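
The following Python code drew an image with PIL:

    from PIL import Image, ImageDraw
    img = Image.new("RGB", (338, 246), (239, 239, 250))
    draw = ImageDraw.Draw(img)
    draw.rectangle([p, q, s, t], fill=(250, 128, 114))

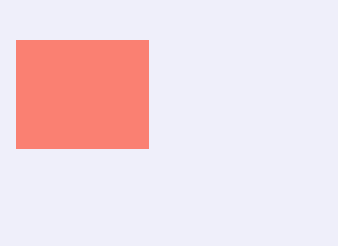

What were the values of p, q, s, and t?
p = 16, q = 40, s = 148, t = 148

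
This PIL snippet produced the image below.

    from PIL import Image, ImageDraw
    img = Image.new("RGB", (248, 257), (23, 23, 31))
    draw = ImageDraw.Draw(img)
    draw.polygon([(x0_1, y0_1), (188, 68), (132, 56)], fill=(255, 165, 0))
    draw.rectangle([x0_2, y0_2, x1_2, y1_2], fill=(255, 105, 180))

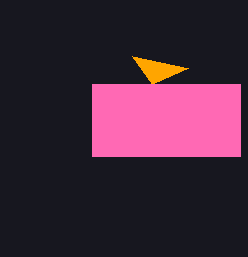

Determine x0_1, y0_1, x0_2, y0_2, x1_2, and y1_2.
x0_1 = 152; y0_1 = 84; x0_2 = 92; y0_2 = 84; x1_2 = 240; y1_2 = 156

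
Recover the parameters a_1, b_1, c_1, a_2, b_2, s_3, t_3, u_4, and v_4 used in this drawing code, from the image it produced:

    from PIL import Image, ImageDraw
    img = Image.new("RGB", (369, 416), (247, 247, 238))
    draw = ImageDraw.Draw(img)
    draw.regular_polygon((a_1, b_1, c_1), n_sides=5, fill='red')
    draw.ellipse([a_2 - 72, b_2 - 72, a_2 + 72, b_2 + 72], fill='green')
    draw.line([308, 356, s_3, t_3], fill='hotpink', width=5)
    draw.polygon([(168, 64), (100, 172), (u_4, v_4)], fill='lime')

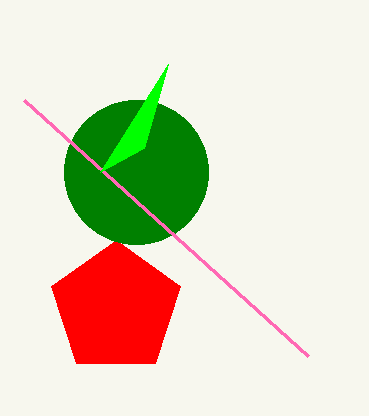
a_1 = 116, b_1 = 308, c_1 = 68, a_2 = 136, b_2 = 172, s_3 = 24, t_3 = 100, u_4 = 144, v_4 = 148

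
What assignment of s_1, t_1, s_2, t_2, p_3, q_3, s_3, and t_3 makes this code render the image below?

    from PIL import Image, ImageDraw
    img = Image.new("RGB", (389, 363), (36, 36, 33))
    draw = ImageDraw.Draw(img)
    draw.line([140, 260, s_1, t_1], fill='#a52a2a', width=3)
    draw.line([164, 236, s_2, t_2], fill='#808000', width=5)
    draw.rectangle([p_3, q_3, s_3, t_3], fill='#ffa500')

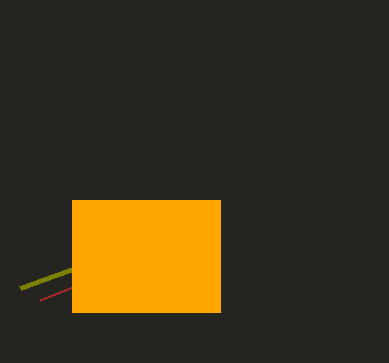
s_1 = 40; t_1 = 300; s_2 = 20; t_2 = 288; p_3 = 72; q_3 = 200; s_3 = 220; t_3 = 312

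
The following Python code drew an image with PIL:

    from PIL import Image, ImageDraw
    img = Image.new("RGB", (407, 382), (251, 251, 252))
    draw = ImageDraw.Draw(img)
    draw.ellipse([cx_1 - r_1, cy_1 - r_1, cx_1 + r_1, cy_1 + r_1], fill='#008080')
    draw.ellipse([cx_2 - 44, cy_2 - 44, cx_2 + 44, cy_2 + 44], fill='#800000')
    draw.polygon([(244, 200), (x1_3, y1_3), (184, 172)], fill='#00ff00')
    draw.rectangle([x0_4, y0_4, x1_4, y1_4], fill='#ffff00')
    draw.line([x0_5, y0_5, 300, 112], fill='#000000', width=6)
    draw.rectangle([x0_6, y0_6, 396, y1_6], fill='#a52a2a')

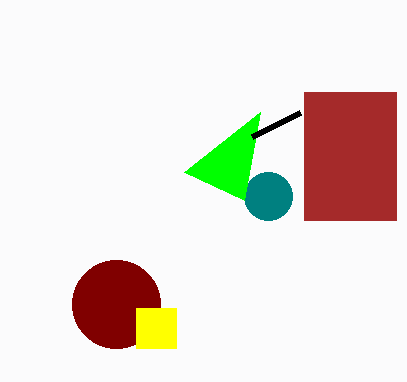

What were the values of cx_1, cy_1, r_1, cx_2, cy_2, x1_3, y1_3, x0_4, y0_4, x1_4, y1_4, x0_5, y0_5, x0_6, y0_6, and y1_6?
cx_1 = 268
cy_1 = 196
r_1 = 24
cx_2 = 116
cy_2 = 304
x1_3 = 260
y1_3 = 112
x0_4 = 136
y0_4 = 308
x1_4 = 176
y1_4 = 348
x0_5 = 252
y0_5 = 136
x0_6 = 304
y0_6 = 92
y1_6 = 220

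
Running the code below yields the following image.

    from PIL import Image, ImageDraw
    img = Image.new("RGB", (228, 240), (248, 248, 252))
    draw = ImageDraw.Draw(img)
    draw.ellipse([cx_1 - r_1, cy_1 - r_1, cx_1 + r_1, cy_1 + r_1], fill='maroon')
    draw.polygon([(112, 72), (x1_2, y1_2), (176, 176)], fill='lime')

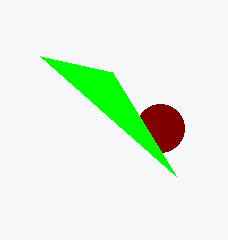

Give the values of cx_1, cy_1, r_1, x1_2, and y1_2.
cx_1 = 160; cy_1 = 128; r_1 = 24; x1_2 = 40; y1_2 = 56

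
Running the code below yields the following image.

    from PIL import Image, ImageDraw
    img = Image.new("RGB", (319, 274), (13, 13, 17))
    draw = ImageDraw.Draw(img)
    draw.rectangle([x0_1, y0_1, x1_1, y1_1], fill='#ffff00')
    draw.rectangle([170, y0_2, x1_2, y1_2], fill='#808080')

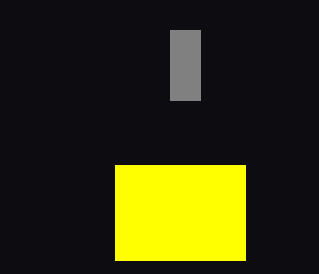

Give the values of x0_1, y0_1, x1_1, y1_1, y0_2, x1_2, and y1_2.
x0_1 = 115; y0_1 = 165; x1_1 = 245; y1_1 = 260; y0_2 = 30; x1_2 = 200; y1_2 = 100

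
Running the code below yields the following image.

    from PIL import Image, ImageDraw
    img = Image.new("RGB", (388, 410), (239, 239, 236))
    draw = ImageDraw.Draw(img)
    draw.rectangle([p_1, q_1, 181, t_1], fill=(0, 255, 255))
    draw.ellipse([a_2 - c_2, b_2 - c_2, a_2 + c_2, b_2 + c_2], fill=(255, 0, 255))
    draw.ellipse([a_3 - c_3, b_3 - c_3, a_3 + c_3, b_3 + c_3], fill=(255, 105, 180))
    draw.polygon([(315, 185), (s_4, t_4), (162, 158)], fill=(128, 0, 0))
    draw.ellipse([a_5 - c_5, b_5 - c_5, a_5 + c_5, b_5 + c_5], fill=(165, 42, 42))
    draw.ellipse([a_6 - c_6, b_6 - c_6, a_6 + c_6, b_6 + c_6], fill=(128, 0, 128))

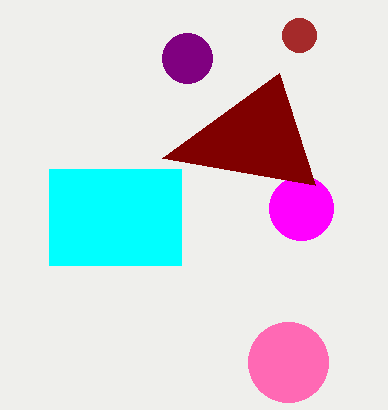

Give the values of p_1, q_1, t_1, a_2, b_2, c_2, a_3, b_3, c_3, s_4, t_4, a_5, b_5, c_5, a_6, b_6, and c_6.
p_1 = 49
q_1 = 169
t_1 = 265
a_2 = 301
b_2 = 208
c_2 = 32
a_3 = 288
b_3 = 362
c_3 = 40
s_4 = 279
t_4 = 73
a_5 = 299
b_5 = 35
c_5 = 17
a_6 = 187
b_6 = 58
c_6 = 25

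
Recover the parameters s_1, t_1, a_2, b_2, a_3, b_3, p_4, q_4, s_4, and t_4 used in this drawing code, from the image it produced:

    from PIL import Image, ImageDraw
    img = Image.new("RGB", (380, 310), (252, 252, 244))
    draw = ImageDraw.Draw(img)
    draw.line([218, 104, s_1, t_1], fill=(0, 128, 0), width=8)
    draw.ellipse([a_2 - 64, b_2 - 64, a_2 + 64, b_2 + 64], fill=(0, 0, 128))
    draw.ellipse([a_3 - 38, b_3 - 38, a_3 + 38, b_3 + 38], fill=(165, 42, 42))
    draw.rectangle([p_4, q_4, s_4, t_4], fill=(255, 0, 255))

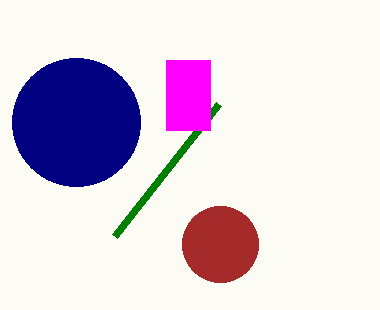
s_1 = 114; t_1 = 236; a_2 = 76; b_2 = 122; a_3 = 220; b_3 = 244; p_4 = 166; q_4 = 60; s_4 = 210; t_4 = 130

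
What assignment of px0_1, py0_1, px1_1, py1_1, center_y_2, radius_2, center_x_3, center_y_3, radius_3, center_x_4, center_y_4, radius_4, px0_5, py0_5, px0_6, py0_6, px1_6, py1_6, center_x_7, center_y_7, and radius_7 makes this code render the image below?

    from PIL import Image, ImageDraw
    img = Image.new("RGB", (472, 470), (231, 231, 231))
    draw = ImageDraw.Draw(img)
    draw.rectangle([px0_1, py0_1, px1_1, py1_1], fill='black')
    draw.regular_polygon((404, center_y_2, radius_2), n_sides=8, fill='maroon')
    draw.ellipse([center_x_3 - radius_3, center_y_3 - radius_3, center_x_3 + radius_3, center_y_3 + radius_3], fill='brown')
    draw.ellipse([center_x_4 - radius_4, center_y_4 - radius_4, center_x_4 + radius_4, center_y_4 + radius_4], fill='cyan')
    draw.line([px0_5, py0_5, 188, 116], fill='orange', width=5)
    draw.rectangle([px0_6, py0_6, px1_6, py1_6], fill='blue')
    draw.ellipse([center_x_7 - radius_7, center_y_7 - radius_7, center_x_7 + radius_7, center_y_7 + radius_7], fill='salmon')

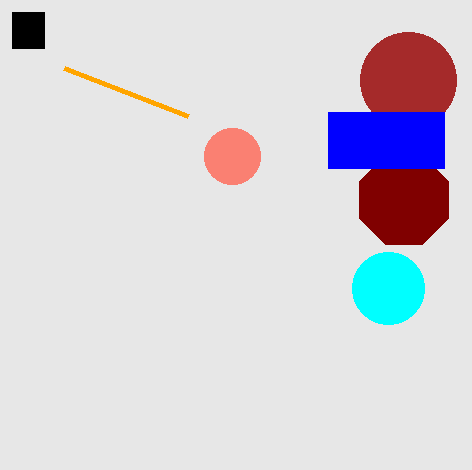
px0_1 = 12; py0_1 = 12; px1_1 = 44; py1_1 = 48; center_y_2 = 200; radius_2 = 48; center_x_3 = 408; center_y_3 = 80; radius_3 = 48; center_x_4 = 388; center_y_4 = 288; radius_4 = 36; px0_5 = 64; py0_5 = 68; px0_6 = 328; py0_6 = 112; px1_6 = 444; py1_6 = 168; center_x_7 = 232; center_y_7 = 156; radius_7 = 28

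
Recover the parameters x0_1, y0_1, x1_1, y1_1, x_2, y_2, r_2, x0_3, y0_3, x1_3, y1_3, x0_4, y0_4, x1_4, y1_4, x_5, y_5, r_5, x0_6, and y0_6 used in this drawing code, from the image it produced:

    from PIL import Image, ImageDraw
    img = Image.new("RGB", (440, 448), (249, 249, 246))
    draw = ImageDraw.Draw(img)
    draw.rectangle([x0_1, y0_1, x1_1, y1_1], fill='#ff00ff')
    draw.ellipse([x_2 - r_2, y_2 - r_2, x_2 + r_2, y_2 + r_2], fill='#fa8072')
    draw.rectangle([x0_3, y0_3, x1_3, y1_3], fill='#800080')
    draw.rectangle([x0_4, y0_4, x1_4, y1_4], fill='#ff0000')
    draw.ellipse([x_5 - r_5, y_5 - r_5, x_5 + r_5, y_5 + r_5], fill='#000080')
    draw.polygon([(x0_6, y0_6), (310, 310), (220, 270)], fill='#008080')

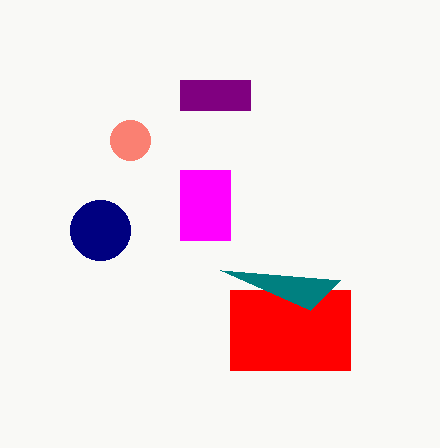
x0_1 = 180; y0_1 = 170; x1_1 = 230; y1_1 = 240; x_2 = 130; y_2 = 140; r_2 = 20; x0_3 = 180; y0_3 = 80; x1_3 = 250; y1_3 = 110; x0_4 = 230; y0_4 = 290; x1_4 = 350; y1_4 = 370; x_5 = 100; y_5 = 230; r_5 = 30; x0_6 = 340; y0_6 = 280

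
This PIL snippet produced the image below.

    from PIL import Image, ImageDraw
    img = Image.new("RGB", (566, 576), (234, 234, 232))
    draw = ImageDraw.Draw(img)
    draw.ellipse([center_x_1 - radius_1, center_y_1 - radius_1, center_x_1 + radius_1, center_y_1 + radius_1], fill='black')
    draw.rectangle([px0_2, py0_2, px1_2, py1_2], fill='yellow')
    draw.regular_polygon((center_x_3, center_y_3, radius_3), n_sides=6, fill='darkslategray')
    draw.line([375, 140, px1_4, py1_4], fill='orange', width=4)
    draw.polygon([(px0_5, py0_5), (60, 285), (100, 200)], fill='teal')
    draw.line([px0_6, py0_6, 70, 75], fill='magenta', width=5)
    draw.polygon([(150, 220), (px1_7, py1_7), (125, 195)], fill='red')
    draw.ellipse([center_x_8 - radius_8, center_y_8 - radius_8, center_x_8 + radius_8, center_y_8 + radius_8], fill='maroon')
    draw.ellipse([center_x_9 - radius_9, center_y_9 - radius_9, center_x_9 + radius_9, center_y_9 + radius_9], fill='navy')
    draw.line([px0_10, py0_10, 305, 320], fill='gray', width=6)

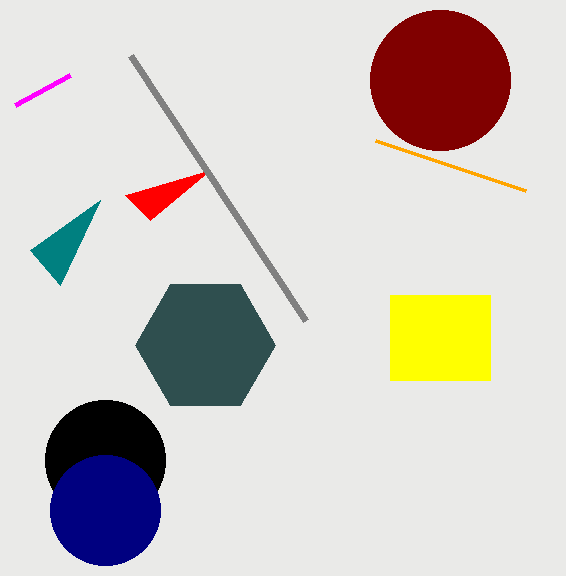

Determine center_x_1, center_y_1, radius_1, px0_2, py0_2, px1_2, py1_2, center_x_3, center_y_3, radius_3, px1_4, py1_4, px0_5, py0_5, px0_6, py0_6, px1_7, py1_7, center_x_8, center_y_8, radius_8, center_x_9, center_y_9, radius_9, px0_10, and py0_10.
center_x_1 = 105
center_y_1 = 460
radius_1 = 60
px0_2 = 390
py0_2 = 295
px1_2 = 490
py1_2 = 380
center_x_3 = 205
center_y_3 = 345
radius_3 = 70
px1_4 = 525
py1_4 = 190
px0_5 = 30
py0_5 = 250
px0_6 = 15
py0_6 = 105
px1_7 = 210
py1_7 = 170
center_x_8 = 440
center_y_8 = 80
radius_8 = 70
center_x_9 = 105
center_y_9 = 510
radius_9 = 55
px0_10 = 130
py0_10 = 55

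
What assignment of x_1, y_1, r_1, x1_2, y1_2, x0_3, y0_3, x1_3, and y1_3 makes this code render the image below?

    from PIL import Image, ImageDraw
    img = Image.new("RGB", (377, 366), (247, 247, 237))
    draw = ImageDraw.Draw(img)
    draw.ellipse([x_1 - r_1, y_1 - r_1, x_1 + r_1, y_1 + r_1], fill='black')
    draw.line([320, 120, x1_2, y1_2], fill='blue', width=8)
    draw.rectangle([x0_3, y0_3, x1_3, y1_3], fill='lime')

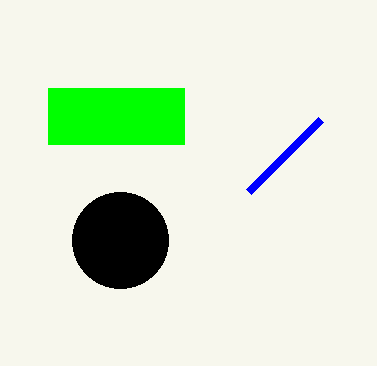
x_1 = 120; y_1 = 240; r_1 = 48; x1_2 = 248; y1_2 = 192; x0_3 = 48; y0_3 = 88; x1_3 = 184; y1_3 = 144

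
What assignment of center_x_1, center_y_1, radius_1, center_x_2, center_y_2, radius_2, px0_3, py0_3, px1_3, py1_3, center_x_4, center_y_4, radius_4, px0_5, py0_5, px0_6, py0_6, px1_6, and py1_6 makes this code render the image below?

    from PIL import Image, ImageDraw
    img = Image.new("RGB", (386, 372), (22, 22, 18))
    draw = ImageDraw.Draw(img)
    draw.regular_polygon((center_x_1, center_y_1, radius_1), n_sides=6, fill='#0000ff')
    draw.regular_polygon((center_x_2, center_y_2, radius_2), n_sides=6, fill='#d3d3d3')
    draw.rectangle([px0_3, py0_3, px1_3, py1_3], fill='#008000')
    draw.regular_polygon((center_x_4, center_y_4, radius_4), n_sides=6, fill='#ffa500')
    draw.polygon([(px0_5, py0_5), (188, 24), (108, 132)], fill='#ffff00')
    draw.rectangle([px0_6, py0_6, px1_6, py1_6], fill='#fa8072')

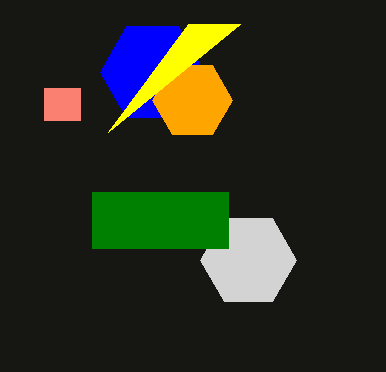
center_x_1 = 152
center_y_1 = 72
radius_1 = 52
center_x_2 = 248
center_y_2 = 260
radius_2 = 48
px0_3 = 92
py0_3 = 192
px1_3 = 228
py1_3 = 248
center_x_4 = 192
center_y_4 = 100
radius_4 = 40
px0_5 = 240
py0_5 = 24
px0_6 = 44
py0_6 = 88
px1_6 = 80
py1_6 = 120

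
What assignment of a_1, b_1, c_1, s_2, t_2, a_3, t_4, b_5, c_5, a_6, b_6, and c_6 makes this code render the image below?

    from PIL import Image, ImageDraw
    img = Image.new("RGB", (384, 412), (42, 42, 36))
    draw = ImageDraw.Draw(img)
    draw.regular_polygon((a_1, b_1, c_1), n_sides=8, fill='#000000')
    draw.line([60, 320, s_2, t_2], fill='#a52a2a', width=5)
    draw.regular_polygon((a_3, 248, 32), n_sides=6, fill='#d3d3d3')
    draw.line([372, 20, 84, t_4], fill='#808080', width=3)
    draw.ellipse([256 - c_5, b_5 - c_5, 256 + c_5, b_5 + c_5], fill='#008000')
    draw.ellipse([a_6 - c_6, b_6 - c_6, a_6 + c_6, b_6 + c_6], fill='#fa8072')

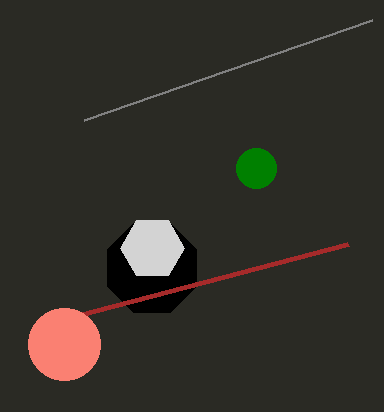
a_1 = 152, b_1 = 268, c_1 = 48, s_2 = 348, t_2 = 244, a_3 = 152, t_4 = 120, b_5 = 168, c_5 = 20, a_6 = 64, b_6 = 344, c_6 = 36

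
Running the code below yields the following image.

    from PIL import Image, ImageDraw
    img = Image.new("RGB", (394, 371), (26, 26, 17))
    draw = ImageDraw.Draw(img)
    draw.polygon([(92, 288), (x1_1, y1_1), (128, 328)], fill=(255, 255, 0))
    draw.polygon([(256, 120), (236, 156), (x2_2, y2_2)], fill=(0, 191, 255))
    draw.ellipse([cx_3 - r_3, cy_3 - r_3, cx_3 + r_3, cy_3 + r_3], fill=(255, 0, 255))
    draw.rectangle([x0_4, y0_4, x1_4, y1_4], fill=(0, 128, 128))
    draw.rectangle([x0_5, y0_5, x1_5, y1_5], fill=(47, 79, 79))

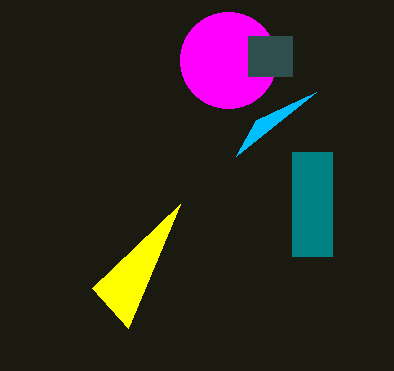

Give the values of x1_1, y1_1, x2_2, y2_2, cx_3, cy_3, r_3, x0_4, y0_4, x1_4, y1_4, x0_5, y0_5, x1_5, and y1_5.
x1_1 = 180; y1_1 = 204; x2_2 = 316; y2_2 = 92; cx_3 = 228; cy_3 = 60; r_3 = 48; x0_4 = 292; y0_4 = 152; x1_4 = 332; y1_4 = 256; x0_5 = 248; y0_5 = 36; x1_5 = 292; y1_5 = 76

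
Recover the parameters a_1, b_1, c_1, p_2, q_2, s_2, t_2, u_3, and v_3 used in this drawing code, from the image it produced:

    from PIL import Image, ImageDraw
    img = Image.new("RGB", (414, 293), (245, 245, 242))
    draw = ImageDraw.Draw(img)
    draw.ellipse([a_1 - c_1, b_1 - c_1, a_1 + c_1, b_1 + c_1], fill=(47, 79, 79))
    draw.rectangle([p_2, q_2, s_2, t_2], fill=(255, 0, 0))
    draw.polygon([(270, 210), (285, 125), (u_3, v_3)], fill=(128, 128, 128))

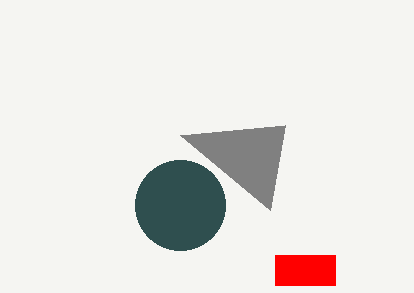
a_1 = 180; b_1 = 205; c_1 = 45; p_2 = 275; q_2 = 255; s_2 = 335; t_2 = 285; u_3 = 180; v_3 = 135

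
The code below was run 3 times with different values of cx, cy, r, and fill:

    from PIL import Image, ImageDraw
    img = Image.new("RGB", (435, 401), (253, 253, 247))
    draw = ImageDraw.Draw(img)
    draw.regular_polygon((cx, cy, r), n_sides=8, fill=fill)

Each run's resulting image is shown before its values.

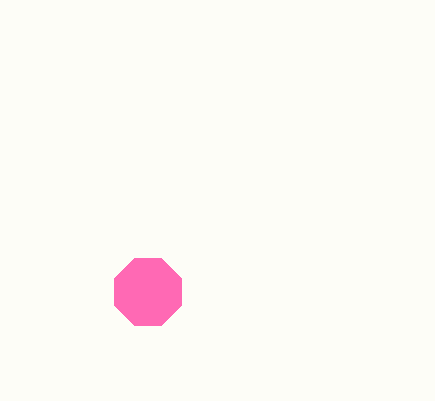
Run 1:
cx = 148; cy = 292; r = 36; fill = 'hotpink'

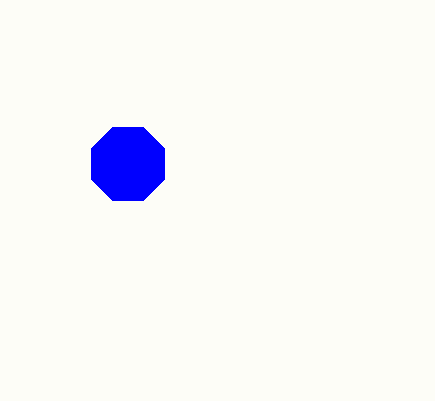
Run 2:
cx = 128
cy = 164
r = 40
fill = 'blue'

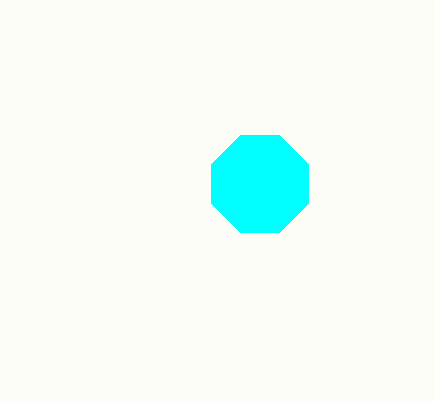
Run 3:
cx = 260
cy = 184
r = 52
fill = 'cyan'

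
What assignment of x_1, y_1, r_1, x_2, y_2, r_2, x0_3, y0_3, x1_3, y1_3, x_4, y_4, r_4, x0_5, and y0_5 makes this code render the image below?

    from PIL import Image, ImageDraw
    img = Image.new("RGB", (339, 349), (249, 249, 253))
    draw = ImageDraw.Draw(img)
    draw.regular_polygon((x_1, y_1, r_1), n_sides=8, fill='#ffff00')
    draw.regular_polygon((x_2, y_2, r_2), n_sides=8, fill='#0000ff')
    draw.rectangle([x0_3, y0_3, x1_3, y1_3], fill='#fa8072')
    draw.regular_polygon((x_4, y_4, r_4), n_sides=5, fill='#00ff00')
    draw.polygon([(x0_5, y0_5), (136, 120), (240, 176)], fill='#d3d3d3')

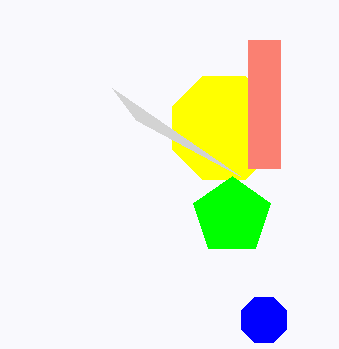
x_1 = 224; y_1 = 128; r_1 = 56; x_2 = 264; y_2 = 320; r_2 = 24; x0_3 = 248; y0_3 = 40; x1_3 = 280; y1_3 = 168; x_4 = 232; y_4 = 216; r_4 = 40; x0_5 = 112; y0_5 = 88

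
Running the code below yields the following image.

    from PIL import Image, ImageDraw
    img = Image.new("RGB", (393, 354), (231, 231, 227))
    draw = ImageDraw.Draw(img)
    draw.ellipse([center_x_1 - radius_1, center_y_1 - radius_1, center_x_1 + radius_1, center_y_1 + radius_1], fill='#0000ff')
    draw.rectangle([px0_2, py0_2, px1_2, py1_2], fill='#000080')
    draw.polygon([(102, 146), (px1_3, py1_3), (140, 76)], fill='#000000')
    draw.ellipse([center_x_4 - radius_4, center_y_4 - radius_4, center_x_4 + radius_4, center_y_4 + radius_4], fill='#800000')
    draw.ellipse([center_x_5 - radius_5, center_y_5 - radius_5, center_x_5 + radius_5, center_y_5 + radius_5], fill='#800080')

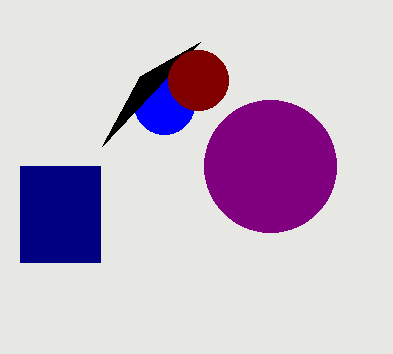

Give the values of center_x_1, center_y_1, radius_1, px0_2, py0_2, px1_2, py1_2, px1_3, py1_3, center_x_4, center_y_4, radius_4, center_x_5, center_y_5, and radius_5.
center_x_1 = 164
center_y_1 = 104
radius_1 = 30
px0_2 = 20
py0_2 = 166
px1_2 = 100
py1_2 = 262
px1_3 = 200
py1_3 = 42
center_x_4 = 198
center_y_4 = 80
radius_4 = 30
center_x_5 = 270
center_y_5 = 166
radius_5 = 66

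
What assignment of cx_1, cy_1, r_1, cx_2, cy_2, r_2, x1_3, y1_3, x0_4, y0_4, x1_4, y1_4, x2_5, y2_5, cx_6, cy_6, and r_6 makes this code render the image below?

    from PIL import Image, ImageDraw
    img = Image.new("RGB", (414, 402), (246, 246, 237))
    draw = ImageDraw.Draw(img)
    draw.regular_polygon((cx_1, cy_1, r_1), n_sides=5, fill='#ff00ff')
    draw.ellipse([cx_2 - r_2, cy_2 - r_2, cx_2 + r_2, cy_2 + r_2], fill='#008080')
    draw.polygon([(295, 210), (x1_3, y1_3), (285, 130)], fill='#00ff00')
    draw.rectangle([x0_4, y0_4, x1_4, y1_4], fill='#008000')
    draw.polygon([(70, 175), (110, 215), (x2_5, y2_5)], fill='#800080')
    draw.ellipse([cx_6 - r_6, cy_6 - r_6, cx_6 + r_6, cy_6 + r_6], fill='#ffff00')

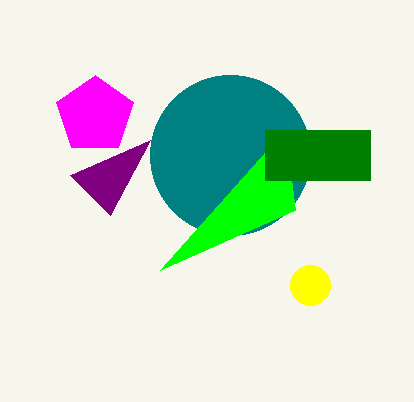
cx_1 = 95
cy_1 = 115
r_1 = 40
cx_2 = 230
cy_2 = 155
r_2 = 80
x1_3 = 160
y1_3 = 270
x0_4 = 265
y0_4 = 130
x1_4 = 370
y1_4 = 180
x2_5 = 150
y2_5 = 140
cx_6 = 310
cy_6 = 285
r_6 = 20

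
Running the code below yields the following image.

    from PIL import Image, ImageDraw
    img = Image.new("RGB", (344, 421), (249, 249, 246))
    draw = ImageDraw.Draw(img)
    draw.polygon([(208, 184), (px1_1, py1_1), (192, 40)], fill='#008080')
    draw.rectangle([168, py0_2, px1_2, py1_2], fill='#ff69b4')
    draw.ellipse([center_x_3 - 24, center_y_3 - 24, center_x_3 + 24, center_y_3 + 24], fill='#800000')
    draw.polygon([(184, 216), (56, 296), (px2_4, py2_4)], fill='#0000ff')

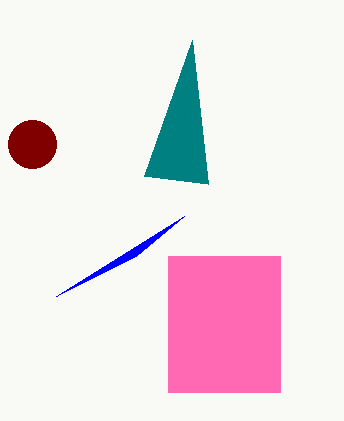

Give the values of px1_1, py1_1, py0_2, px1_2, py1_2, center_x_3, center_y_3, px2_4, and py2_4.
px1_1 = 144
py1_1 = 176
py0_2 = 256
px1_2 = 280
py1_2 = 392
center_x_3 = 32
center_y_3 = 144
px2_4 = 136
py2_4 = 256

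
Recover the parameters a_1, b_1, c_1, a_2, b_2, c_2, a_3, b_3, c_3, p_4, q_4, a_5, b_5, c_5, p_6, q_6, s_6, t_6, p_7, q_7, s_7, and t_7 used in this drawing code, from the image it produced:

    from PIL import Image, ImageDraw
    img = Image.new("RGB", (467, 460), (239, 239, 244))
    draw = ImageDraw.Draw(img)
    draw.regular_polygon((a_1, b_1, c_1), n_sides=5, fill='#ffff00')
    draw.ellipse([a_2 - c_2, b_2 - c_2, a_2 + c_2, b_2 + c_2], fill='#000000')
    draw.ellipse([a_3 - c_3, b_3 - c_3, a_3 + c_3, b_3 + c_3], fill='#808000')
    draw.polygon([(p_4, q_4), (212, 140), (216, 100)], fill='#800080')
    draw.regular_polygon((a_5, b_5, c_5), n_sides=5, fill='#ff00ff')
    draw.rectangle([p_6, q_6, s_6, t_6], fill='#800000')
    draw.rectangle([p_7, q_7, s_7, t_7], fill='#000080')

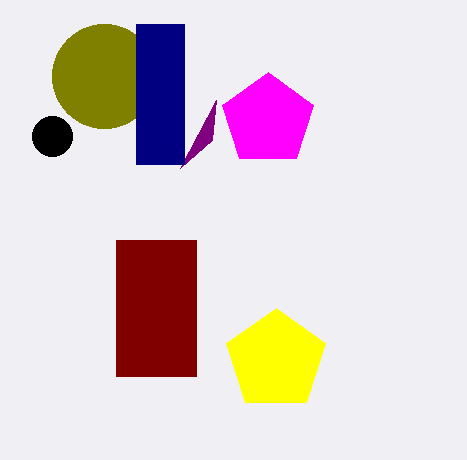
a_1 = 276
b_1 = 360
c_1 = 52
a_2 = 52
b_2 = 136
c_2 = 20
a_3 = 104
b_3 = 76
c_3 = 52
p_4 = 180
q_4 = 168
a_5 = 268
b_5 = 120
c_5 = 48
p_6 = 116
q_6 = 240
s_6 = 196
t_6 = 376
p_7 = 136
q_7 = 24
s_7 = 184
t_7 = 164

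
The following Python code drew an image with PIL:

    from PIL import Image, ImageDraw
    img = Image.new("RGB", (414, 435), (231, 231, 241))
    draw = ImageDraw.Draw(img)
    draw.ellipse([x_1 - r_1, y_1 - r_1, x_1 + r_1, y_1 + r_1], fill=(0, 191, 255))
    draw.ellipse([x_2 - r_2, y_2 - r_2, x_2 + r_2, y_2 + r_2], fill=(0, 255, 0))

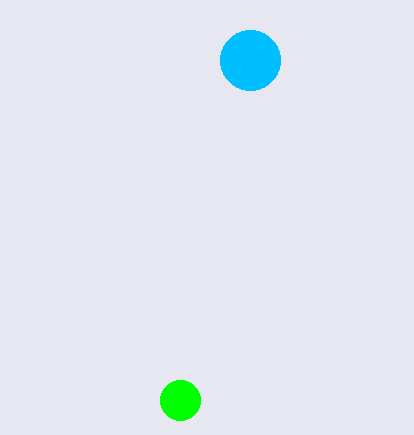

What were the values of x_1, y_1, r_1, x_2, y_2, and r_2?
x_1 = 250
y_1 = 60
r_1 = 30
x_2 = 180
y_2 = 400
r_2 = 20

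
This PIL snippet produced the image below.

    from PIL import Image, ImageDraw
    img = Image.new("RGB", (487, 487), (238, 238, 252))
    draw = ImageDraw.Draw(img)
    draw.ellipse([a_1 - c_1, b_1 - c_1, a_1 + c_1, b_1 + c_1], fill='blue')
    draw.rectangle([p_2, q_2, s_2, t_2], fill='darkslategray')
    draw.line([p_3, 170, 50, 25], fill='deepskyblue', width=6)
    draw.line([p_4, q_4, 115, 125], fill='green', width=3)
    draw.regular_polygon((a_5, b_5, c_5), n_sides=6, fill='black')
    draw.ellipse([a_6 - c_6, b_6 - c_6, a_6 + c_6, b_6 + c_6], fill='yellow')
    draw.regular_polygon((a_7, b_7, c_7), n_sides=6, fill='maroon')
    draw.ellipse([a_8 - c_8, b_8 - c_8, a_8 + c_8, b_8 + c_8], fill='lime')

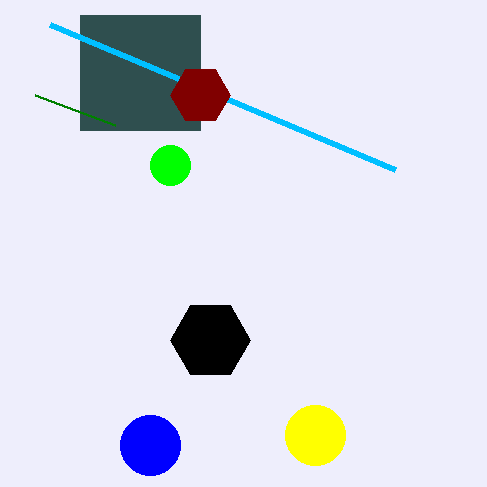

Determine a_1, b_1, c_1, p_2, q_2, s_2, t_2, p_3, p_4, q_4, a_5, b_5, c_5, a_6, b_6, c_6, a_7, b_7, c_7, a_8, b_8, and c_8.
a_1 = 150
b_1 = 445
c_1 = 30
p_2 = 80
q_2 = 15
s_2 = 200
t_2 = 130
p_3 = 395
p_4 = 35
q_4 = 95
a_5 = 210
b_5 = 340
c_5 = 40
a_6 = 315
b_6 = 435
c_6 = 30
a_7 = 200
b_7 = 95
c_7 = 30
a_8 = 170
b_8 = 165
c_8 = 20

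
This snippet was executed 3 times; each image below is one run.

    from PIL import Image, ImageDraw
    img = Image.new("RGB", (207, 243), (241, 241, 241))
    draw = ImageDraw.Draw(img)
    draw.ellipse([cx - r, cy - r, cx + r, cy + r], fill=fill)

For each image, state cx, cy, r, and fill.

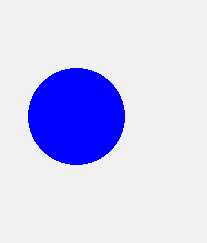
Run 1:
cx = 76; cy = 116; r = 48; fill = 'blue'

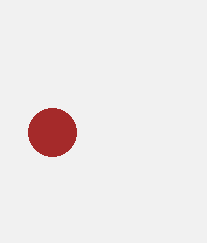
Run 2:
cx = 52; cy = 132; r = 24; fill = 'brown'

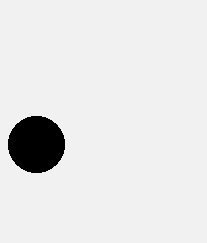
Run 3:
cx = 36
cy = 144
r = 28
fill = 'black'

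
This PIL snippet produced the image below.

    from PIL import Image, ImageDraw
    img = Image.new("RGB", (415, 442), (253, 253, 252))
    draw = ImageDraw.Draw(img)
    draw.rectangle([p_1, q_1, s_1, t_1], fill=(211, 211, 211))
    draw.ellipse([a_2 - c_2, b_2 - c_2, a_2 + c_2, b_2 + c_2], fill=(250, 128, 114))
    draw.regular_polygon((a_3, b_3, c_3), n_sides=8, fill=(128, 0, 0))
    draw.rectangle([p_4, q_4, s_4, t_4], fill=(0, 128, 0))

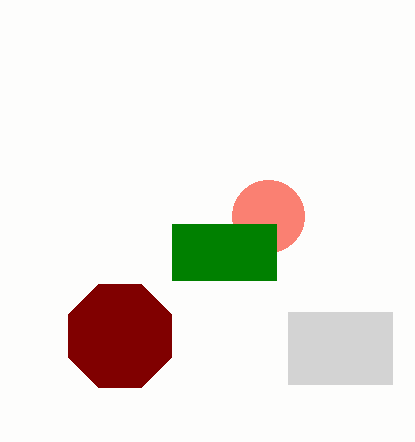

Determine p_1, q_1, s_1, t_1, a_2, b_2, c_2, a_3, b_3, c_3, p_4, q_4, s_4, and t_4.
p_1 = 288, q_1 = 312, s_1 = 392, t_1 = 384, a_2 = 268, b_2 = 216, c_2 = 36, a_3 = 120, b_3 = 336, c_3 = 56, p_4 = 172, q_4 = 224, s_4 = 276, t_4 = 280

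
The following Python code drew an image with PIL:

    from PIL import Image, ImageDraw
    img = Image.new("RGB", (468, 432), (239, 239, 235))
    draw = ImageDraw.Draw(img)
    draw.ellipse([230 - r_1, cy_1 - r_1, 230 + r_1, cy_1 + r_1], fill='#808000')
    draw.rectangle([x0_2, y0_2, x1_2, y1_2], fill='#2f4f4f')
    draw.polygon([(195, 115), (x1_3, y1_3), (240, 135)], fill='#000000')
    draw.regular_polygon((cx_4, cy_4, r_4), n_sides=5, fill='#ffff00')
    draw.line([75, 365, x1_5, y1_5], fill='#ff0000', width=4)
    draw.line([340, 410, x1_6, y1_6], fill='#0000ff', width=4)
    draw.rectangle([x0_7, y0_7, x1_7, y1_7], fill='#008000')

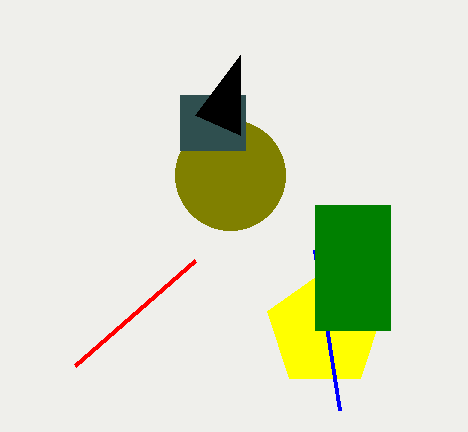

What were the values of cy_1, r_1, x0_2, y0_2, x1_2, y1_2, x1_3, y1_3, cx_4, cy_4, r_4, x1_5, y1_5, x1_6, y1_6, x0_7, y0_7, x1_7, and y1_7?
cy_1 = 175; r_1 = 55; x0_2 = 180; y0_2 = 95; x1_2 = 245; y1_2 = 150; x1_3 = 240; y1_3 = 55; cx_4 = 325; cy_4 = 330; r_4 = 60; x1_5 = 195; y1_5 = 260; x1_6 = 315; y1_6 = 250; x0_7 = 315; y0_7 = 205; x1_7 = 390; y1_7 = 330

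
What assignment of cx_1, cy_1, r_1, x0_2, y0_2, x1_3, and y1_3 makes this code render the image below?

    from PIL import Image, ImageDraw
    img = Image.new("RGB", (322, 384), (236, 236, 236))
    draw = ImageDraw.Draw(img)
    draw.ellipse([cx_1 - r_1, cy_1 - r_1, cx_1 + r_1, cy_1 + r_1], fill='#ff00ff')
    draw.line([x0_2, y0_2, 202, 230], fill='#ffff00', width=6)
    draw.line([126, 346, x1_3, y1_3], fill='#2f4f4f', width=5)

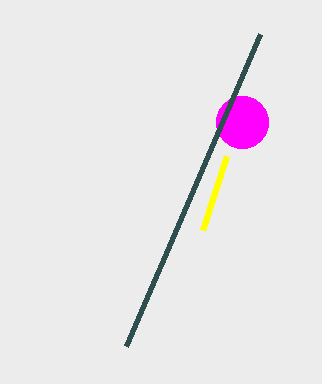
cx_1 = 242
cy_1 = 122
r_1 = 26
x0_2 = 226
y0_2 = 156
x1_3 = 260
y1_3 = 34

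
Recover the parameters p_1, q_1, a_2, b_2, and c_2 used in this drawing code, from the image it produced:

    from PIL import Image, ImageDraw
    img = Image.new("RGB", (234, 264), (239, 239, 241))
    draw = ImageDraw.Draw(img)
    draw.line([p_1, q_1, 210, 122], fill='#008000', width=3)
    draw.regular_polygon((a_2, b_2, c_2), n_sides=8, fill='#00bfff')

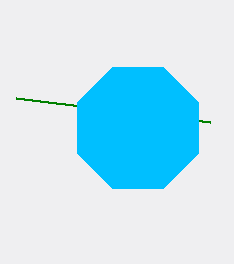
p_1 = 16
q_1 = 98
a_2 = 138
b_2 = 128
c_2 = 66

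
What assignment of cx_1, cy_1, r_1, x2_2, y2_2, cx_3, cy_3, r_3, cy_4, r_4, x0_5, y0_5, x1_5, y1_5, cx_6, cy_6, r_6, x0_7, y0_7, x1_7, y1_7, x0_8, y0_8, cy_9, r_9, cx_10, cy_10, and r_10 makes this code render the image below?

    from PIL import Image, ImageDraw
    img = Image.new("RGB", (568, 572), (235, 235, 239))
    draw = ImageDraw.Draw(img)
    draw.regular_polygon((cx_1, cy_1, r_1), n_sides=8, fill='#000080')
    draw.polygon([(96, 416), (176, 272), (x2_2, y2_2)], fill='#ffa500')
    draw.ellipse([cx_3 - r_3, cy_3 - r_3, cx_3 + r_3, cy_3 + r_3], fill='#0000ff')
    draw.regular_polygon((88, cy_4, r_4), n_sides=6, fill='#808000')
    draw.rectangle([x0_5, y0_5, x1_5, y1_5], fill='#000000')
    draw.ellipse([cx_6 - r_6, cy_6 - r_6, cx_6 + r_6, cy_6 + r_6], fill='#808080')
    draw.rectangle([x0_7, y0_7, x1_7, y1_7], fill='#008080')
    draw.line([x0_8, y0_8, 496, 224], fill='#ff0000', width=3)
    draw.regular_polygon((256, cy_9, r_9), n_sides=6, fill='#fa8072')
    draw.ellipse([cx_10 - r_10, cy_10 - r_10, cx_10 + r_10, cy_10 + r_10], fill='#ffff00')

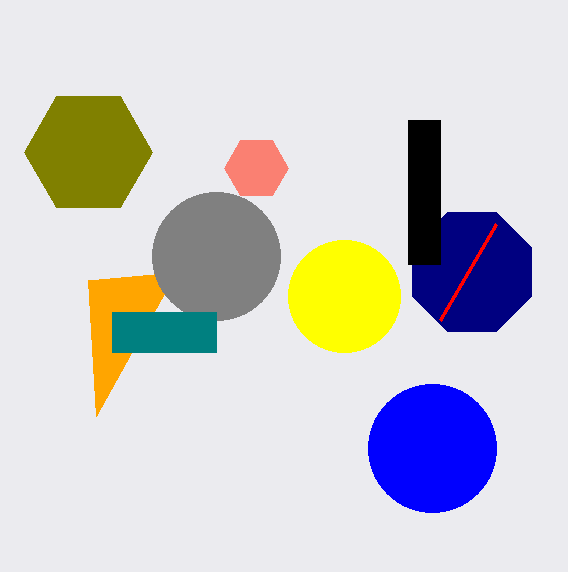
cx_1 = 472; cy_1 = 272; r_1 = 64; x2_2 = 88; y2_2 = 280; cx_3 = 432; cy_3 = 448; r_3 = 64; cy_4 = 152; r_4 = 64; x0_5 = 408; y0_5 = 120; x1_5 = 440; y1_5 = 264; cx_6 = 216; cy_6 = 256; r_6 = 64; x0_7 = 112; y0_7 = 312; x1_7 = 216; y1_7 = 352; x0_8 = 440; y0_8 = 320; cy_9 = 168; r_9 = 32; cx_10 = 344; cy_10 = 296; r_10 = 56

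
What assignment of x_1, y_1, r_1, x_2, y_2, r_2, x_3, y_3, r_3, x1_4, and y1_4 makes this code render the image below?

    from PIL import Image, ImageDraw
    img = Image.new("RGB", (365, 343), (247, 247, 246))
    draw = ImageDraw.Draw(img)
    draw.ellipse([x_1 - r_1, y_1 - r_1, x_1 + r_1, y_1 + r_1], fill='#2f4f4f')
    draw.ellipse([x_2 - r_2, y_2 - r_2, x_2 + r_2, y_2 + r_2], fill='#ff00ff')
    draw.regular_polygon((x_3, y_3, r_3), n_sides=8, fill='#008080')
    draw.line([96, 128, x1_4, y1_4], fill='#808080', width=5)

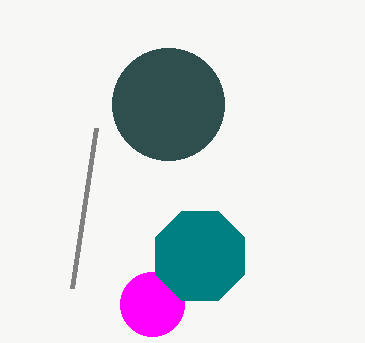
x_1 = 168; y_1 = 104; r_1 = 56; x_2 = 152; y_2 = 304; r_2 = 32; x_3 = 200; y_3 = 256; r_3 = 48; x1_4 = 72; y1_4 = 288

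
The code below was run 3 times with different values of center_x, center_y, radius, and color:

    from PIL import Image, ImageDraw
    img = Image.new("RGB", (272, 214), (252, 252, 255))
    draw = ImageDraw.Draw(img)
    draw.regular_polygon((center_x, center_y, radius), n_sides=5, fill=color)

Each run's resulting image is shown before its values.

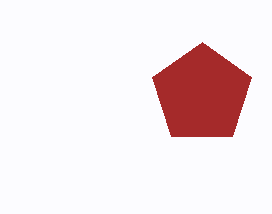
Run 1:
center_x = 202
center_y = 94
radius = 52
color = 'brown'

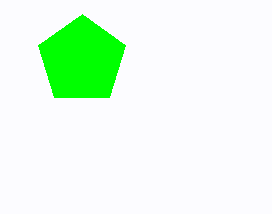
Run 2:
center_x = 82, center_y = 60, radius = 46, color = 'lime'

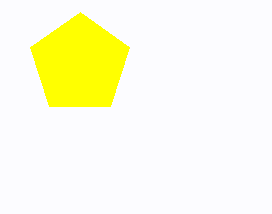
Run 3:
center_x = 80; center_y = 64; radius = 52; color = 'yellow'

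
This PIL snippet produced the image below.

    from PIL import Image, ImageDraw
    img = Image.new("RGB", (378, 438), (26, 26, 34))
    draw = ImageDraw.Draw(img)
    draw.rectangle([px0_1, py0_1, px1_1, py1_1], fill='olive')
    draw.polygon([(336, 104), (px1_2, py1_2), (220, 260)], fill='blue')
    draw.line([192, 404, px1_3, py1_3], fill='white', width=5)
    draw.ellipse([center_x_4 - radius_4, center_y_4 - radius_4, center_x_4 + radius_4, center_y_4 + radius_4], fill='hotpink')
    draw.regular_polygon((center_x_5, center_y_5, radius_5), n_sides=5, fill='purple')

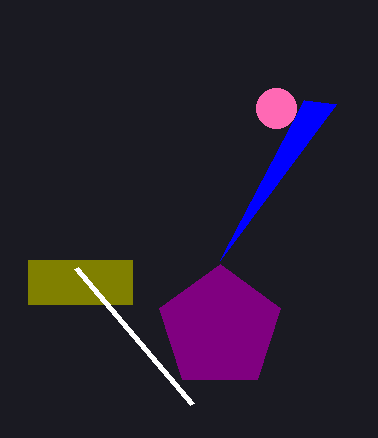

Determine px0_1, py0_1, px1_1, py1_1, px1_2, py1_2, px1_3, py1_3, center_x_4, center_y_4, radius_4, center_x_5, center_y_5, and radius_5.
px0_1 = 28
py0_1 = 260
px1_1 = 132
py1_1 = 304
px1_2 = 304
py1_2 = 100
px1_3 = 76
py1_3 = 268
center_x_4 = 276
center_y_4 = 108
radius_4 = 20
center_x_5 = 220
center_y_5 = 328
radius_5 = 64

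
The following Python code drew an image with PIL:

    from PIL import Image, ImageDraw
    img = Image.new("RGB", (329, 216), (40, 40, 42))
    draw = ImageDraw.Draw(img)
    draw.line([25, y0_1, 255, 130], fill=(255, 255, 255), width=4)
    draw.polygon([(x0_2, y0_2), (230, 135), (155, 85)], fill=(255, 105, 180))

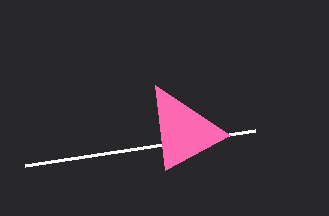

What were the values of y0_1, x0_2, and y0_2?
y0_1 = 165
x0_2 = 165
y0_2 = 170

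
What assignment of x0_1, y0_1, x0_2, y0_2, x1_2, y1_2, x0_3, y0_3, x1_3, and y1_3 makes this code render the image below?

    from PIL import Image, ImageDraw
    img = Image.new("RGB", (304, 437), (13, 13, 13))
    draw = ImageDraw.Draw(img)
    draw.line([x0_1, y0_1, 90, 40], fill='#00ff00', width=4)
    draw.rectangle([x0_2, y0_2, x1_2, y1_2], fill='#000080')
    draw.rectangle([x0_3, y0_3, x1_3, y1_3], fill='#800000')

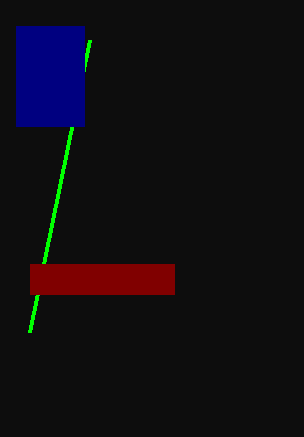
x0_1 = 30; y0_1 = 332; x0_2 = 16; y0_2 = 26; x1_2 = 84; y1_2 = 126; x0_3 = 30; y0_3 = 264; x1_3 = 174; y1_3 = 294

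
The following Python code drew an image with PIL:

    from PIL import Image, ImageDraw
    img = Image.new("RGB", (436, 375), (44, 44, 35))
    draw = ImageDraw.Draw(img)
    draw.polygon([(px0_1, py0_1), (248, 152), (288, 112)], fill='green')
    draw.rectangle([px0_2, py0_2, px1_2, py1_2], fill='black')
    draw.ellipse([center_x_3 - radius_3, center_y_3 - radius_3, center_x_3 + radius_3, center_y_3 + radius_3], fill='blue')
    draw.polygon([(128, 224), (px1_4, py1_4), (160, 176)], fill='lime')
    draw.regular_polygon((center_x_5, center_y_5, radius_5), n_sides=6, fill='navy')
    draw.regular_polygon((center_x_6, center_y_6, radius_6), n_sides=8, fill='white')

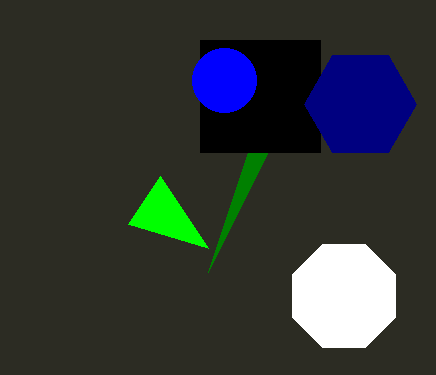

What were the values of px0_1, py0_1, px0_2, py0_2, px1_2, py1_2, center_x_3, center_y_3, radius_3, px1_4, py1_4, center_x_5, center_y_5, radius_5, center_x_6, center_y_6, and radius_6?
px0_1 = 208; py0_1 = 272; px0_2 = 200; py0_2 = 40; px1_2 = 320; py1_2 = 152; center_x_3 = 224; center_y_3 = 80; radius_3 = 32; px1_4 = 208; py1_4 = 248; center_x_5 = 360; center_y_5 = 104; radius_5 = 56; center_x_6 = 344; center_y_6 = 296; radius_6 = 56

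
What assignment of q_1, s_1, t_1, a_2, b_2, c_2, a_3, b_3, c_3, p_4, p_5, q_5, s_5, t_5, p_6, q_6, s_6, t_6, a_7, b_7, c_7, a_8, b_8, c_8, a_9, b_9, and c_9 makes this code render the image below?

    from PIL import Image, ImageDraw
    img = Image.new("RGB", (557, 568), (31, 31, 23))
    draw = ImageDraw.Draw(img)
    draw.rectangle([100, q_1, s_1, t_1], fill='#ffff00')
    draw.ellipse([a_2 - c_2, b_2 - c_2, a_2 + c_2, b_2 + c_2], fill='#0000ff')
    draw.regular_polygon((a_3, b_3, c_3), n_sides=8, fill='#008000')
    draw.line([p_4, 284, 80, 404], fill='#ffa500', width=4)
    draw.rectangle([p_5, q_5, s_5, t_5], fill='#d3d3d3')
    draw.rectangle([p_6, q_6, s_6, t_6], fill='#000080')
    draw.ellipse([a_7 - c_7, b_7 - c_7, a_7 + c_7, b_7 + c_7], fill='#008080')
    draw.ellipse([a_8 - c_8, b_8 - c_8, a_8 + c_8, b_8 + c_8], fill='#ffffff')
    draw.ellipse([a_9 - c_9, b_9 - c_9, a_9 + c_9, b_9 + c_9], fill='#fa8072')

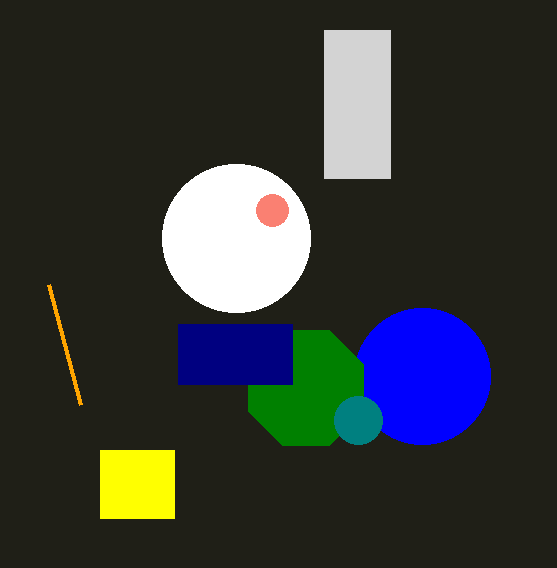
q_1 = 450
s_1 = 174
t_1 = 518
a_2 = 422
b_2 = 376
c_2 = 68
a_3 = 306
b_3 = 388
c_3 = 62
p_4 = 48
p_5 = 324
q_5 = 30
s_5 = 390
t_5 = 178
p_6 = 178
q_6 = 324
s_6 = 292
t_6 = 384
a_7 = 358
b_7 = 420
c_7 = 24
a_8 = 236
b_8 = 238
c_8 = 74
a_9 = 272
b_9 = 210
c_9 = 16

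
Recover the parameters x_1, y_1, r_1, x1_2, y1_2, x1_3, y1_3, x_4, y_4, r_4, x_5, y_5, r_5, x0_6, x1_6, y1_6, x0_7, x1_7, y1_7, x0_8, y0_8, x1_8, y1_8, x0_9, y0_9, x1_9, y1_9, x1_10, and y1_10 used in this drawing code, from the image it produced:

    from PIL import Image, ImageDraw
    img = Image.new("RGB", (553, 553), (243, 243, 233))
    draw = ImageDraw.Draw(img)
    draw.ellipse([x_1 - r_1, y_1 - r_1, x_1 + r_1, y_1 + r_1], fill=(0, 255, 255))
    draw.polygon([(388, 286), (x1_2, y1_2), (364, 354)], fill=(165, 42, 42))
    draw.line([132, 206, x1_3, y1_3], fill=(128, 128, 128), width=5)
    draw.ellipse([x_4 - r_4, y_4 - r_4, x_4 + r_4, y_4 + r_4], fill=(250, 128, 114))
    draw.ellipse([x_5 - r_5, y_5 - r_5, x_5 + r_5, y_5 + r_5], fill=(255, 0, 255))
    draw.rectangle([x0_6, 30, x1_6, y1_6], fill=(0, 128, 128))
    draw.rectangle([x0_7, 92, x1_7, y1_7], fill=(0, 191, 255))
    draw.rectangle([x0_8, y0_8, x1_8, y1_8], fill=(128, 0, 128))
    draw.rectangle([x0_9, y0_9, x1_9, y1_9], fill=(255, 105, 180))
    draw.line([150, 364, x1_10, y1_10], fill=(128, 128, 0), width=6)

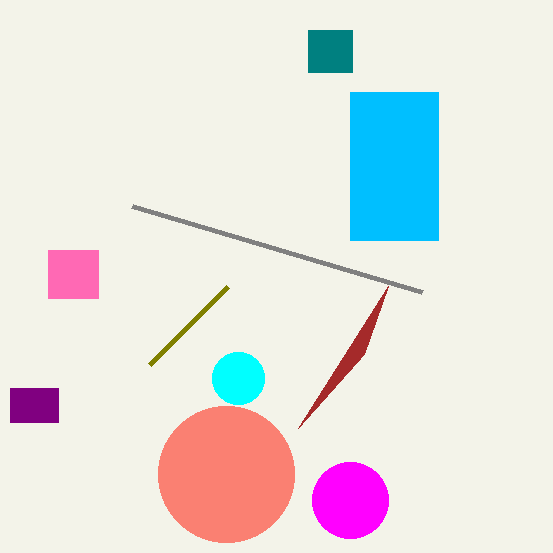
x_1 = 238
y_1 = 378
r_1 = 26
x1_2 = 298
y1_2 = 428
x1_3 = 422
y1_3 = 292
x_4 = 226
y_4 = 474
r_4 = 68
x_5 = 350
y_5 = 500
r_5 = 38
x0_6 = 308
x1_6 = 352
y1_6 = 72
x0_7 = 350
x1_7 = 438
y1_7 = 240
x0_8 = 10
y0_8 = 388
x1_8 = 58
y1_8 = 422
x0_9 = 48
y0_9 = 250
x1_9 = 98
y1_9 = 298
x1_10 = 228
y1_10 = 286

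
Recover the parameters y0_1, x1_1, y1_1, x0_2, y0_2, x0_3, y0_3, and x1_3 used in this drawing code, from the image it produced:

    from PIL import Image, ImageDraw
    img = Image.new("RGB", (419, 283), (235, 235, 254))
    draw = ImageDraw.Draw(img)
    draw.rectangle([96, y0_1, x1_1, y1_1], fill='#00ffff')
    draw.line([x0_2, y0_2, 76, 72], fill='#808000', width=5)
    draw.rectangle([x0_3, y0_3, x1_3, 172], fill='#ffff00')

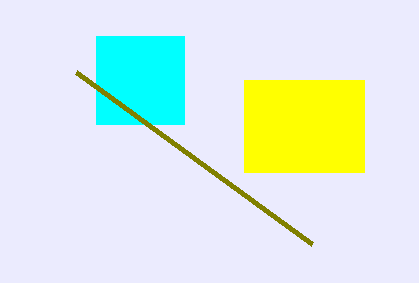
y0_1 = 36, x1_1 = 184, y1_1 = 124, x0_2 = 312, y0_2 = 244, x0_3 = 244, y0_3 = 80, x1_3 = 364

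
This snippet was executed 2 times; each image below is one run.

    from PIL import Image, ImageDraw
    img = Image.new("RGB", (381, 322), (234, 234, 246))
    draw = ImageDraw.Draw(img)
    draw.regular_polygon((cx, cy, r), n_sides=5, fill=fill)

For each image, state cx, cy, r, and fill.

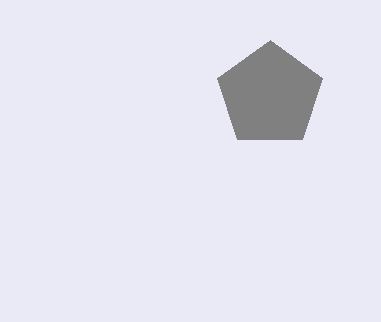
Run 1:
cx = 270, cy = 95, r = 55, fill = 'gray'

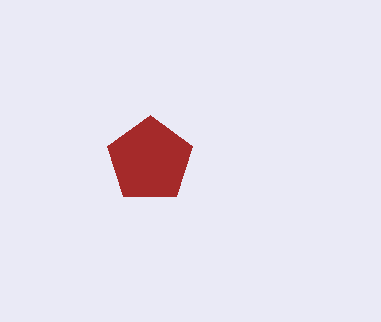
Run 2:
cx = 150
cy = 160
r = 45
fill = 'brown'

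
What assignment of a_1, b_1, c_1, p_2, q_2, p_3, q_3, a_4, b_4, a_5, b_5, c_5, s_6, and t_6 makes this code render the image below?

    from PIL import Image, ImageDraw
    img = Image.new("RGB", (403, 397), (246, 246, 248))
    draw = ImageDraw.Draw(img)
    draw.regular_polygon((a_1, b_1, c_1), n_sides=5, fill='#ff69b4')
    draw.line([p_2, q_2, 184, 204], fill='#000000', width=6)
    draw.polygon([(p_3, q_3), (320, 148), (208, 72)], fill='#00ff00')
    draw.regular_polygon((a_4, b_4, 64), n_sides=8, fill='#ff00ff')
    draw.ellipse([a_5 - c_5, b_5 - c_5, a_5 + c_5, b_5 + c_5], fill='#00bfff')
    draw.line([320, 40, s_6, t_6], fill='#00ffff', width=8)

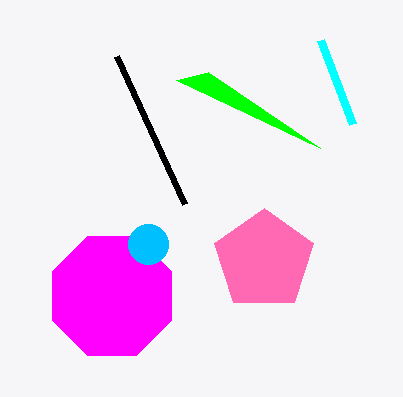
a_1 = 264, b_1 = 260, c_1 = 52, p_2 = 116, q_2 = 56, p_3 = 176, q_3 = 80, a_4 = 112, b_4 = 296, a_5 = 148, b_5 = 244, c_5 = 20, s_6 = 352, t_6 = 124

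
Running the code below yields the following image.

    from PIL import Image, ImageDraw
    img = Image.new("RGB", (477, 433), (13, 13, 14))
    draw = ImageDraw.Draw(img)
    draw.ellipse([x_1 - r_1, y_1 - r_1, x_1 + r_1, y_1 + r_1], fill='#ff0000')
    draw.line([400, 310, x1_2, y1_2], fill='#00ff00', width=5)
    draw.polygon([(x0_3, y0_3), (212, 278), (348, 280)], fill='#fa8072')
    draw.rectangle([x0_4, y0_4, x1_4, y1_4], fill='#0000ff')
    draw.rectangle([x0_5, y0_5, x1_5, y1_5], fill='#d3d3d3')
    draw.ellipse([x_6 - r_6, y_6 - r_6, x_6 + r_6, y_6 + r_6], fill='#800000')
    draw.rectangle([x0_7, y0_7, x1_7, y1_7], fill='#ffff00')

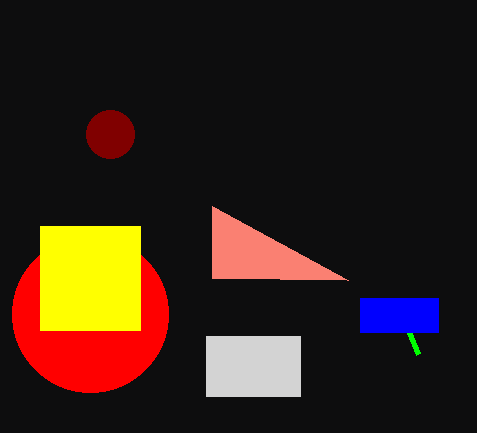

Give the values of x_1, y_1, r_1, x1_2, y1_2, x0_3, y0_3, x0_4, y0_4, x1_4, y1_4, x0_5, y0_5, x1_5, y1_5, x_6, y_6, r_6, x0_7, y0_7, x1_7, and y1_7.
x_1 = 90, y_1 = 314, r_1 = 78, x1_2 = 418, y1_2 = 354, x0_3 = 212, y0_3 = 206, x0_4 = 360, y0_4 = 298, x1_4 = 438, y1_4 = 332, x0_5 = 206, y0_5 = 336, x1_5 = 300, y1_5 = 396, x_6 = 110, y_6 = 134, r_6 = 24, x0_7 = 40, y0_7 = 226, x1_7 = 140, y1_7 = 330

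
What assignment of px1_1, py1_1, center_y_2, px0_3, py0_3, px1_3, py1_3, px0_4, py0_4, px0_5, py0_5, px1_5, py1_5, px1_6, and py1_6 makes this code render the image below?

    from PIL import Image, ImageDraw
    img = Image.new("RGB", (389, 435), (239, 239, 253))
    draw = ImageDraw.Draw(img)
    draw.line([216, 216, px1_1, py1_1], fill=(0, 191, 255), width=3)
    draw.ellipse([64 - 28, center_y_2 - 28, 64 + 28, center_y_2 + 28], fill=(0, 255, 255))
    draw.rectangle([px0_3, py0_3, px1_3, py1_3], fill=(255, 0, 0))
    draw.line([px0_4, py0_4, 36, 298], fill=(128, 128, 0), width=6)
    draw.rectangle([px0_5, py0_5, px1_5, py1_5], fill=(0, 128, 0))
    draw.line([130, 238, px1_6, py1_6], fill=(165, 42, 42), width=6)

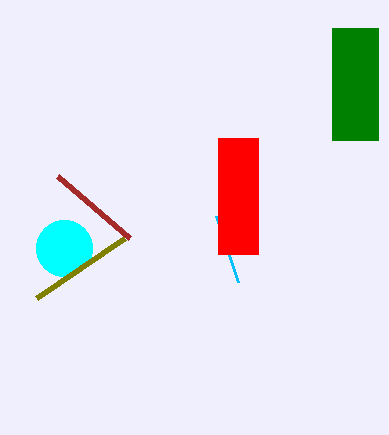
px1_1 = 238, py1_1 = 282, center_y_2 = 248, px0_3 = 218, py0_3 = 138, px1_3 = 258, py1_3 = 254, px0_4 = 124, py0_4 = 238, px0_5 = 332, py0_5 = 28, px1_5 = 378, py1_5 = 140, px1_6 = 58, py1_6 = 176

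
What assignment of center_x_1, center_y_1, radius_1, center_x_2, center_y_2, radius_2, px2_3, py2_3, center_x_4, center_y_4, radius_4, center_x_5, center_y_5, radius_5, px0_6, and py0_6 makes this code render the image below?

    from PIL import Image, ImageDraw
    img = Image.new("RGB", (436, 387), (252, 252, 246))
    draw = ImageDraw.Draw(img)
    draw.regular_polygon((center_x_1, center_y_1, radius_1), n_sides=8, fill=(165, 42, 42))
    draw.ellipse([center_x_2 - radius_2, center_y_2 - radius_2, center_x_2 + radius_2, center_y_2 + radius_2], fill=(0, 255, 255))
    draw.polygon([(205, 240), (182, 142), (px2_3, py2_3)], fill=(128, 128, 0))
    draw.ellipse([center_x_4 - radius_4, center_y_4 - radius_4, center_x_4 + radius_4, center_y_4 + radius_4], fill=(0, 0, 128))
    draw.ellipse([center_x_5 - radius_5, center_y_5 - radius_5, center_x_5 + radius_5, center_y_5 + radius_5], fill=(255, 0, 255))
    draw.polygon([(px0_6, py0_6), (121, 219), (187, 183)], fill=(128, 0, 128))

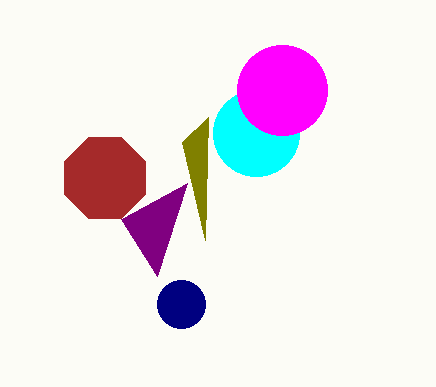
center_x_1 = 105; center_y_1 = 178; radius_1 = 44; center_x_2 = 256; center_y_2 = 133; radius_2 = 43; px2_3 = 208; py2_3 = 117; center_x_4 = 181; center_y_4 = 304; radius_4 = 24; center_x_5 = 282; center_y_5 = 90; radius_5 = 45; px0_6 = 157; py0_6 = 276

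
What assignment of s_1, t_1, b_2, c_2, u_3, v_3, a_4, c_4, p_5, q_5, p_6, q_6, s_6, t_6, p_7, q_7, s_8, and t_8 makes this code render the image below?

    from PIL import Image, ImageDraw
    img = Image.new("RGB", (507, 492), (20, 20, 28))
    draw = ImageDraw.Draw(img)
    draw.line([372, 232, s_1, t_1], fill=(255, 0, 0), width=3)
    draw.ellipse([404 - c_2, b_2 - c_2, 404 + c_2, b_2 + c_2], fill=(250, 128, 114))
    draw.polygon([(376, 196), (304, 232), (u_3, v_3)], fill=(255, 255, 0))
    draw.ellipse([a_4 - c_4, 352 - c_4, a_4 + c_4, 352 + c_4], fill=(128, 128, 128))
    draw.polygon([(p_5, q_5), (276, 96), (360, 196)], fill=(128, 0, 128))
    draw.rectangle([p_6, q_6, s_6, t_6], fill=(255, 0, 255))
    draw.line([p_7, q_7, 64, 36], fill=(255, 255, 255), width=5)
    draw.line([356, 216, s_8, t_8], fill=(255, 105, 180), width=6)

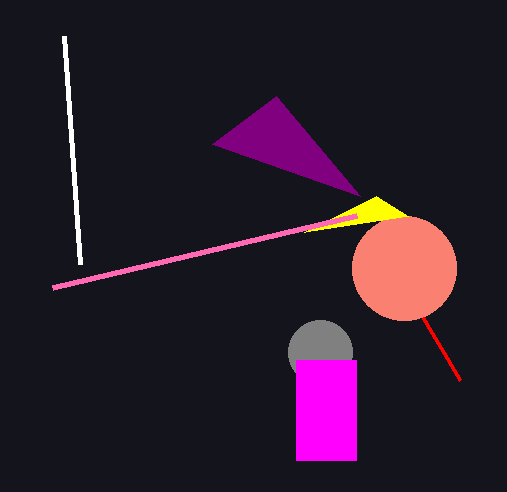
s_1 = 460
t_1 = 380
b_2 = 268
c_2 = 52
u_3 = 408
v_3 = 216
a_4 = 320
c_4 = 32
p_5 = 212
q_5 = 144
p_6 = 296
q_6 = 360
s_6 = 356
t_6 = 460
p_7 = 80
q_7 = 264
s_8 = 52
t_8 = 288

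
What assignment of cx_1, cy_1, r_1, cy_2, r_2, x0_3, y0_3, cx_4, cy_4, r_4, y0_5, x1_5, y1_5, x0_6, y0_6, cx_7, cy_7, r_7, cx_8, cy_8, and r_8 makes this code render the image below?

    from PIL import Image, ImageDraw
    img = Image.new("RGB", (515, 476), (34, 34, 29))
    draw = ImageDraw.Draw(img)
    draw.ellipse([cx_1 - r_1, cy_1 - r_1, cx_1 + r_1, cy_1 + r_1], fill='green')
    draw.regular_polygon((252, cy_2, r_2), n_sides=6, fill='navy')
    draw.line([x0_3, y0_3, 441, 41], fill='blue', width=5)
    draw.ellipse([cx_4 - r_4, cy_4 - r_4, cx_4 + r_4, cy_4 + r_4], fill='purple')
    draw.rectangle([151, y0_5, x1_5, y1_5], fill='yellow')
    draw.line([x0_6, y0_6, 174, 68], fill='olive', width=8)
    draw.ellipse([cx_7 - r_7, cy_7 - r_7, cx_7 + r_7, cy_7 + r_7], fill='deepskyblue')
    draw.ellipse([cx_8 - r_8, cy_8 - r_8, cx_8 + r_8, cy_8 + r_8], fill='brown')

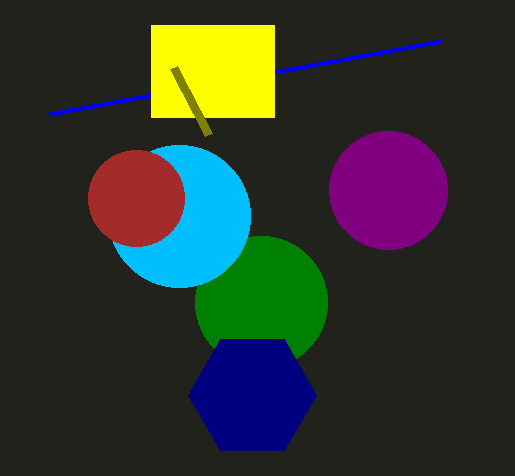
cx_1 = 261; cy_1 = 302; r_1 = 66; cy_2 = 395; r_2 = 64; x0_3 = 49; y0_3 = 114; cx_4 = 388; cy_4 = 190; r_4 = 59; y0_5 = 25; x1_5 = 274; y1_5 = 117; x0_6 = 209; y0_6 = 135; cx_7 = 179; cy_7 = 216; r_7 = 71; cx_8 = 136; cy_8 = 198; r_8 = 48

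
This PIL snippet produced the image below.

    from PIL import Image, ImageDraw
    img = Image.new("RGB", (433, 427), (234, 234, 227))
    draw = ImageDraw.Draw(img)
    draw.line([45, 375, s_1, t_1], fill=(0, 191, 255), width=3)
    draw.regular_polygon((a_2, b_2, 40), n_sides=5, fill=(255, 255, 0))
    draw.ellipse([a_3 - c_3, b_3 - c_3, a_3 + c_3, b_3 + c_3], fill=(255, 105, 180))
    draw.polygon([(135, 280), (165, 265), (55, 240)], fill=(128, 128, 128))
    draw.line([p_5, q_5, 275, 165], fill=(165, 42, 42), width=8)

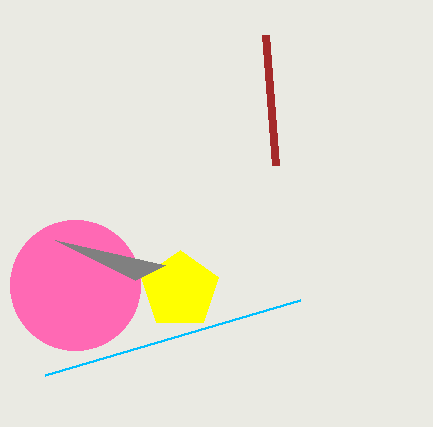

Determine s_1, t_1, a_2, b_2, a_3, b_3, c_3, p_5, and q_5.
s_1 = 300; t_1 = 300; a_2 = 180; b_2 = 290; a_3 = 75; b_3 = 285; c_3 = 65; p_5 = 265; q_5 = 35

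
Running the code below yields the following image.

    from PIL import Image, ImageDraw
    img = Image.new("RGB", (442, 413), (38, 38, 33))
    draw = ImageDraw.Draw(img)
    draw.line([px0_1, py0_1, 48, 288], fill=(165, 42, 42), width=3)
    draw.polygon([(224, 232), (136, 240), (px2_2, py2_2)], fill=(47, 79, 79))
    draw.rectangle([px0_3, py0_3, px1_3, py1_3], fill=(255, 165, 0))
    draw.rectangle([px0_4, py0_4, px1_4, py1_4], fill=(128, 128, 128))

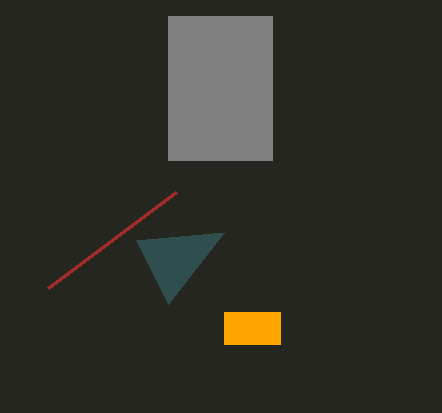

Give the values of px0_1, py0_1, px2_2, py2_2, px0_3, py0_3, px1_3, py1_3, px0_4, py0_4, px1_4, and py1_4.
px0_1 = 176; py0_1 = 192; px2_2 = 168; py2_2 = 304; px0_3 = 224; py0_3 = 312; px1_3 = 280; py1_3 = 344; px0_4 = 168; py0_4 = 16; px1_4 = 272; py1_4 = 160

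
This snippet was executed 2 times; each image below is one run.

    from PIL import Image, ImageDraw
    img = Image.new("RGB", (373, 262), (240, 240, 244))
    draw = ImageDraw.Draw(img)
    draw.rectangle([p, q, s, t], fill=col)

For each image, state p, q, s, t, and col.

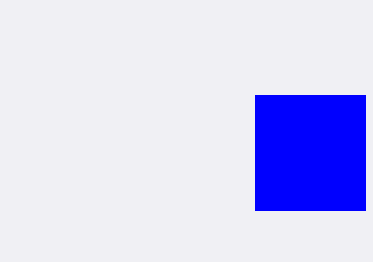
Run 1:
p = 255, q = 95, s = 365, t = 210, col = 'blue'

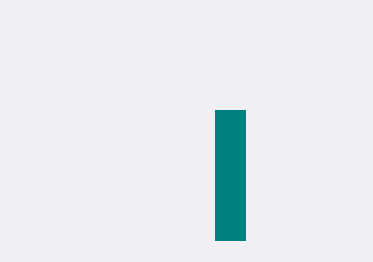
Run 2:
p = 215; q = 110; s = 245; t = 240; col = 'teal'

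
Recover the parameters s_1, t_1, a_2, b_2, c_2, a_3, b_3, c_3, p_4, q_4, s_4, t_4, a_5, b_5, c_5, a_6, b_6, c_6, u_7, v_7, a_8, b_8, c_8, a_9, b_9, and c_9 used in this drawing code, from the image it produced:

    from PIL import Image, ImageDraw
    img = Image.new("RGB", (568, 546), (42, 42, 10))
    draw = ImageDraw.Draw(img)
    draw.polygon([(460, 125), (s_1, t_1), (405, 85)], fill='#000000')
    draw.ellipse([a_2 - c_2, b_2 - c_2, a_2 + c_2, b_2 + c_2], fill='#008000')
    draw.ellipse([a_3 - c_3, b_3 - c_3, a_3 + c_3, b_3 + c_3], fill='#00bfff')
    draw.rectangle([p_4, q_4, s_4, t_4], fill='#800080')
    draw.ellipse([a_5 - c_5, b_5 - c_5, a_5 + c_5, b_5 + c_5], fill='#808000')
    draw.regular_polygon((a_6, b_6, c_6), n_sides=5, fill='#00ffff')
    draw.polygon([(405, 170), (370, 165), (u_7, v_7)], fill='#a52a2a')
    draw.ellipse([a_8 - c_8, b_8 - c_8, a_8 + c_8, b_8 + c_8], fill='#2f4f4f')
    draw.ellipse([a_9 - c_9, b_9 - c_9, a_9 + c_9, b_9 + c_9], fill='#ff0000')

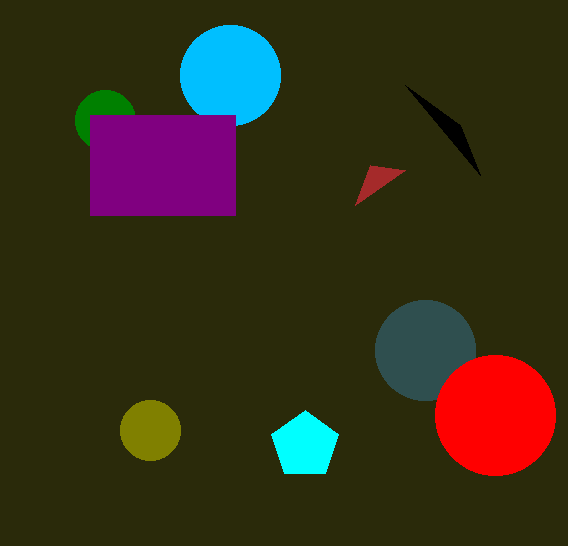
s_1 = 480; t_1 = 175; a_2 = 105; b_2 = 120; c_2 = 30; a_3 = 230; b_3 = 75; c_3 = 50; p_4 = 90; q_4 = 115; s_4 = 235; t_4 = 215; a_5 = 150; b_5 = 430; c_5 = 30; a_6 = 305; b_6 = 445; c_6 = 35; u_7 = 355; v_7 = 205; a_8 = 425; b_8 = 350; c_8 = 50; a_9 = 495; b_9 = 415; c_9 = 60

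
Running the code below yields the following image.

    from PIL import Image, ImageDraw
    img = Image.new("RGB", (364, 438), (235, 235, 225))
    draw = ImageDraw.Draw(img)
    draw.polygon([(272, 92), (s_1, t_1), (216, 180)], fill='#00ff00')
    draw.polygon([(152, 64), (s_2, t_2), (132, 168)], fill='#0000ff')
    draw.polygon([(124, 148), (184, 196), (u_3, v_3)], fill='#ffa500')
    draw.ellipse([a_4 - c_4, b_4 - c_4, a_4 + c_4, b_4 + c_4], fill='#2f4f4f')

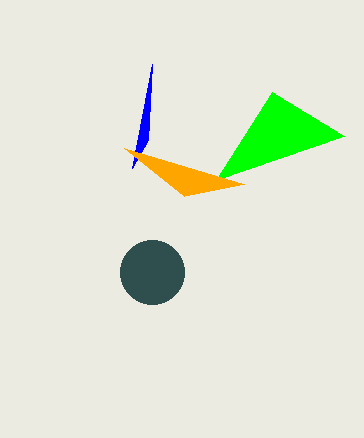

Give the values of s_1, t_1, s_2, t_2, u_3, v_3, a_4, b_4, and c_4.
s_1 = 344
t_1 = 136
s_2 = 148
t_2 = 140
u_3 = 244
v_3 = 184
a_4 = 152
b_4 = 272
c_4 = 32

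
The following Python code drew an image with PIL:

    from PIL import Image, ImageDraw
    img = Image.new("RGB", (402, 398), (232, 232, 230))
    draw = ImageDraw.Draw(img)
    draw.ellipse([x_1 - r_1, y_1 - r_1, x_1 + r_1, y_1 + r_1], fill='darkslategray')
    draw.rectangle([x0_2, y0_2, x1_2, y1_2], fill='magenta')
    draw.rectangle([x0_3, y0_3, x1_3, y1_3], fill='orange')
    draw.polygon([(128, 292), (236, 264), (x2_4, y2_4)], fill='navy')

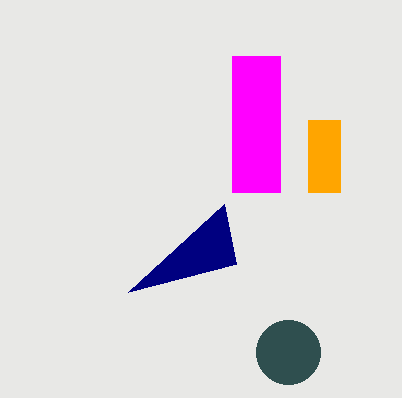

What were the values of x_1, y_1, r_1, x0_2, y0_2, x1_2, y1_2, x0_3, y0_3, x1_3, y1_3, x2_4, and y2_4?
x_1 = 288; y_1 = 352; r_1 = 32; x0_2 = 232; y0_2 = 56; x1_2 = 280; y1_2 = 192; x0_3 = 308; y0_3 = 120; x1_3 = 340; y1_3 = 192; x2_4 = 224; y2_4 = 204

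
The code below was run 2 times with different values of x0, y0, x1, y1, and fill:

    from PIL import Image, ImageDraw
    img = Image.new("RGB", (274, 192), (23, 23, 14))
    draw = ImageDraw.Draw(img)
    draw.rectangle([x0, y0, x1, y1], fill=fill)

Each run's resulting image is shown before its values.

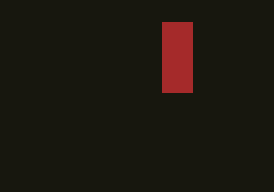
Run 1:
x0 = 162
y0 = 22
x1 = 192
y1 = 92
fill = 'brown'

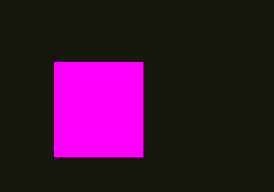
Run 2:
x0 = 54; y0 = 62; x1 = 142; y1 = 156; fill = 'magenta'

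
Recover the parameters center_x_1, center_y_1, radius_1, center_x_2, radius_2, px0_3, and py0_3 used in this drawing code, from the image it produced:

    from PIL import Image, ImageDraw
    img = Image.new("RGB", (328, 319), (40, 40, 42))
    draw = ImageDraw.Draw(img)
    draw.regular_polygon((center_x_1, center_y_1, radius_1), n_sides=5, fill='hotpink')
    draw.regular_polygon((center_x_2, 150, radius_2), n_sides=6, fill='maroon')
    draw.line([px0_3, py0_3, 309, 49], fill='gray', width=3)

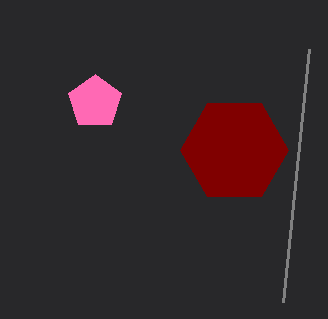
center_x_1 = 95; center_y_1 = 102; radius_1 = 28; center_x_2 = 234; radius_2 = 54; px0_3 = 283; py0_3 = 302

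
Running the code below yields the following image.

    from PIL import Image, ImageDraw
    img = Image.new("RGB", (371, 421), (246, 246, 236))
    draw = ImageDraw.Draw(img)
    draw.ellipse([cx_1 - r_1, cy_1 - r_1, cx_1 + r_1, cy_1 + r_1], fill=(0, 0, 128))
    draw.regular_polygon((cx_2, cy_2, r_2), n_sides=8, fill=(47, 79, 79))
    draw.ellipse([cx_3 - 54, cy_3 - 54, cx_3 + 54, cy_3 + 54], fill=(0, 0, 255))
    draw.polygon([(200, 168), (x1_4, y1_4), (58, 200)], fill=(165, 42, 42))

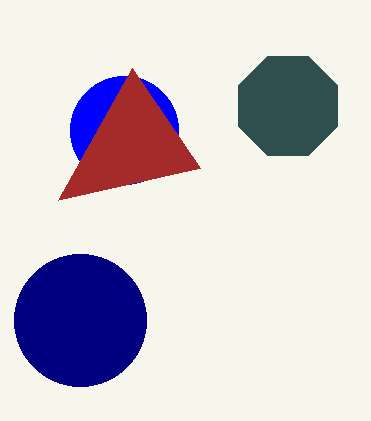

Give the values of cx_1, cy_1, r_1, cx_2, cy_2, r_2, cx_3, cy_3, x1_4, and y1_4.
cx_1 = 80
cy_1 = 320
r_1 = 66
cx_2 = 288
cy_2 = 106
r_2 = 54
cx_3 = 124
cy_3 = 130
x1_4 = 132
y1_4 = 68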